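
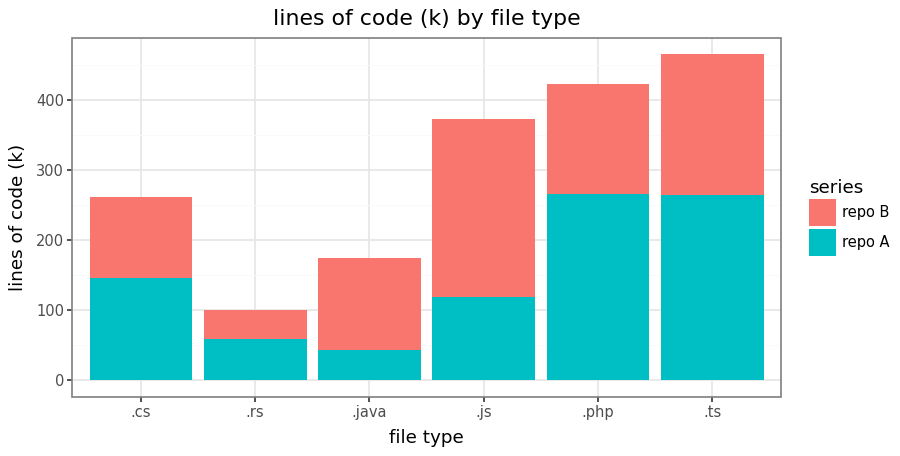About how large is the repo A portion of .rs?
repo A top ≈ 50, bottom ≈ 0; segment ≈ 50.

≈ 50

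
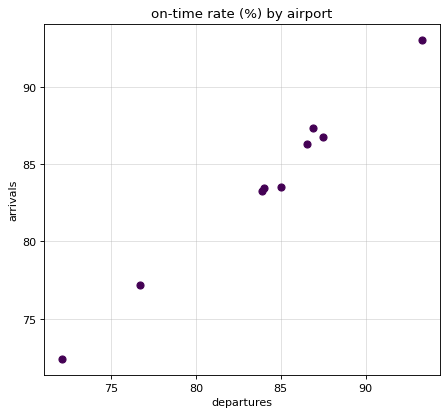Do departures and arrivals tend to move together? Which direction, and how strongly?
positive, strong

Points are positively correlated; strong (|r| ≈ 1.0).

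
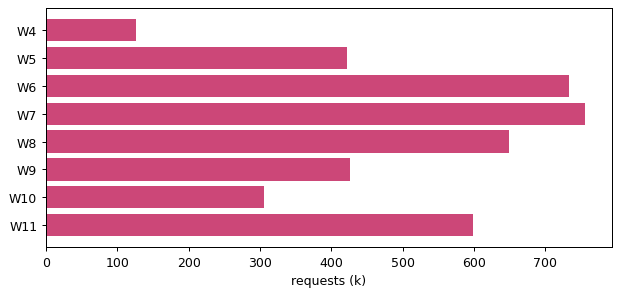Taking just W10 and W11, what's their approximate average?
(300 + 600) / 2 ≈ 450.

≈ 450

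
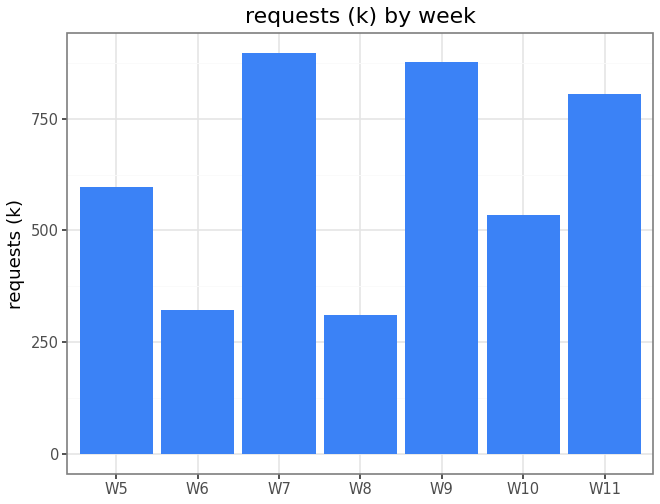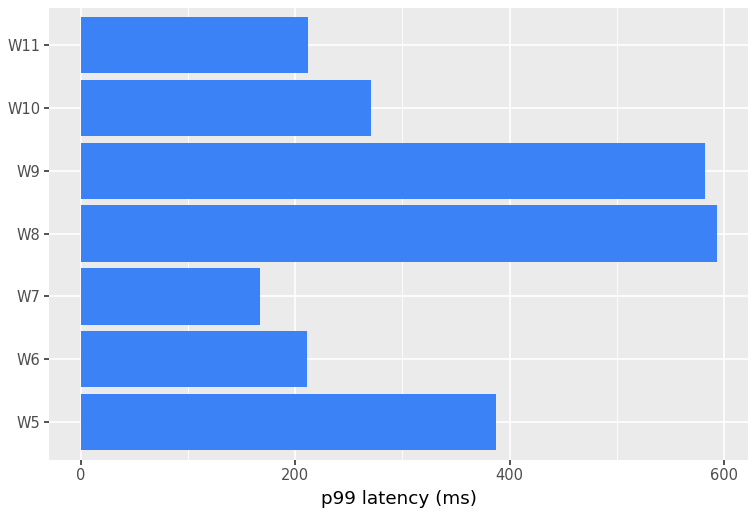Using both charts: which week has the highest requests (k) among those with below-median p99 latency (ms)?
W7

Chart 2 median p99 latency (ms) ≈ 300; below-median weeks: W6, W7, W11. Among those, W7 has the highest requests (k) (≈ 900).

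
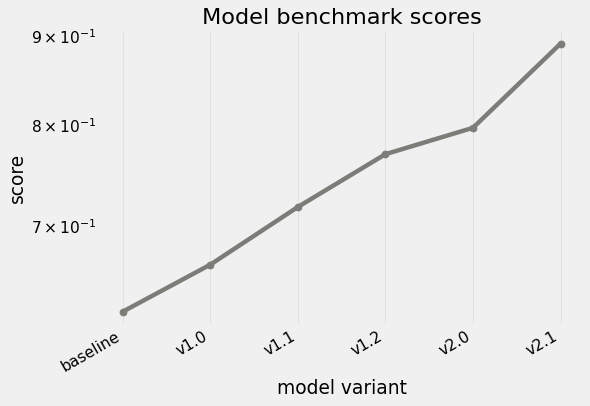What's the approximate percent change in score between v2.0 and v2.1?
≈ +12.5%

v2.0 ≈ 0.80, v2.1 ≈ 0.90; (0.90 − 0.80) / 0.80 ≈ +12.5%.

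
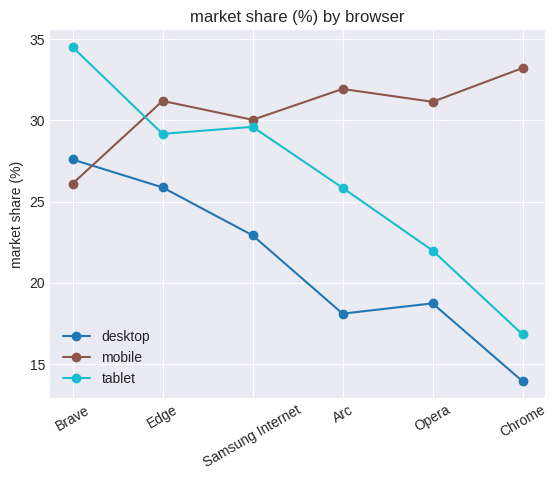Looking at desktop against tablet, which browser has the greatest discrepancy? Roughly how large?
Arc, ≈ 8 %

Arc: desktop ≈ 18, tablet ≈ 26 → gap ≈ 8. Next-largest (Brave) is only ≈ 6.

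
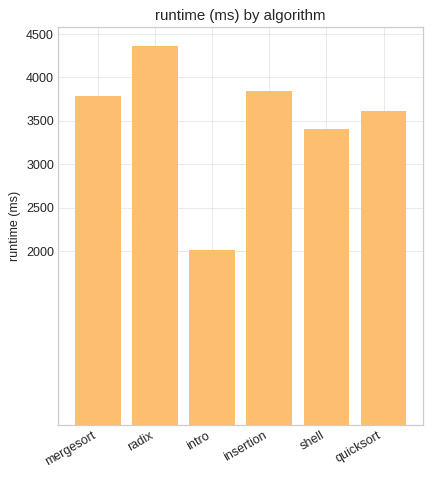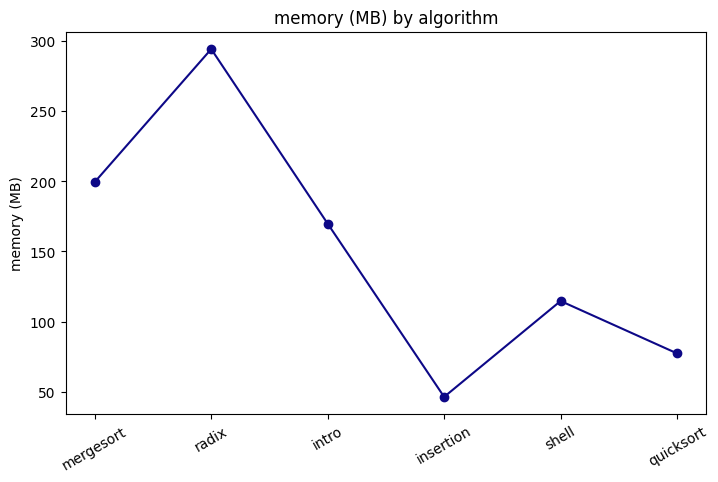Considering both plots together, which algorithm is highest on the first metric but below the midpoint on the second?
Chart 2 median memory (MB) ≈ 150; below-median algorithms: insertion, shell, quicksort. Among those, insertion has the highest runtime (ms) (≈ 4000).

insertion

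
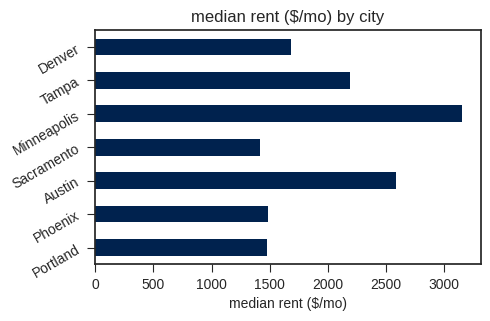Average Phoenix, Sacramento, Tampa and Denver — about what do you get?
≈ 1625

(1500 + 1500 + 2000 + 1500) / 4 ≈ 1625.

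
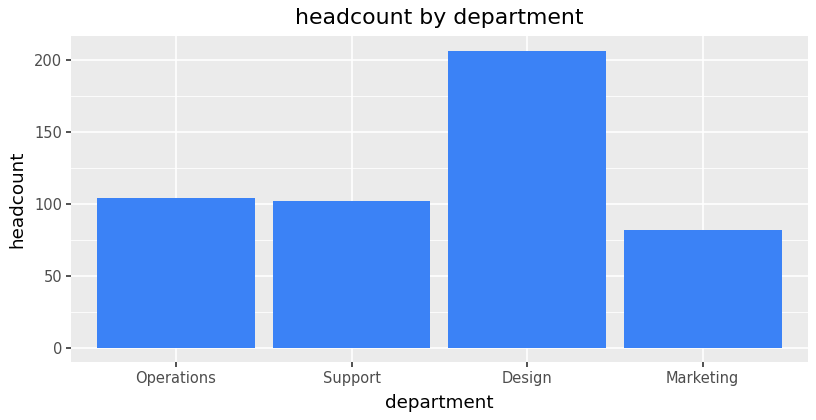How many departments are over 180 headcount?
Above 180: Design.

1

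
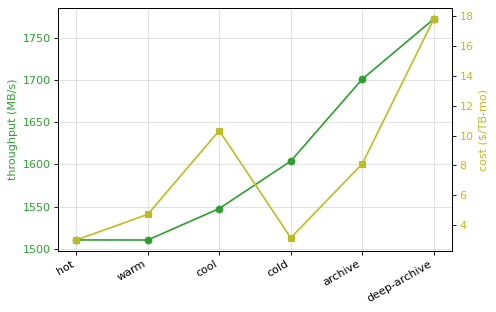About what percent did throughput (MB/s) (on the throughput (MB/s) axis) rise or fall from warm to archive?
warm ≈ 1500, archive ≈ 1700; (1700 − 1500) / 1500 ≈ +13.3%.

≈ +13.3%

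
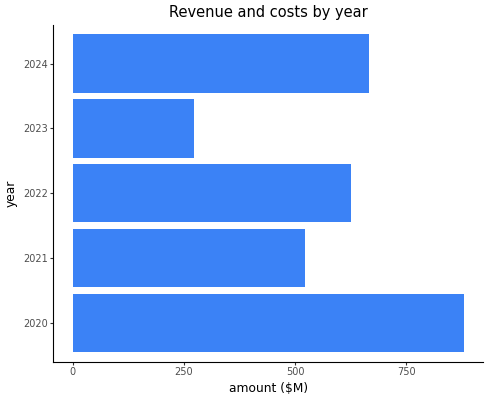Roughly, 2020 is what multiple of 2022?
≈ 1.5×

2020 ≈ 900, 2022 ≈ 600; 900/600 ≈ 1.5.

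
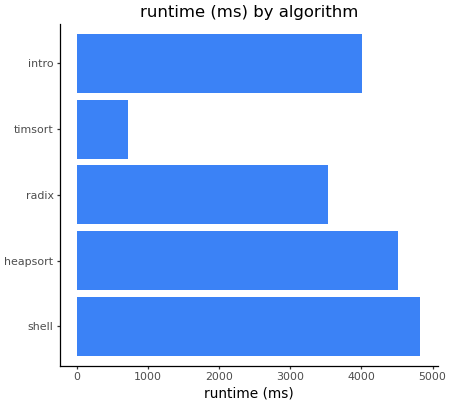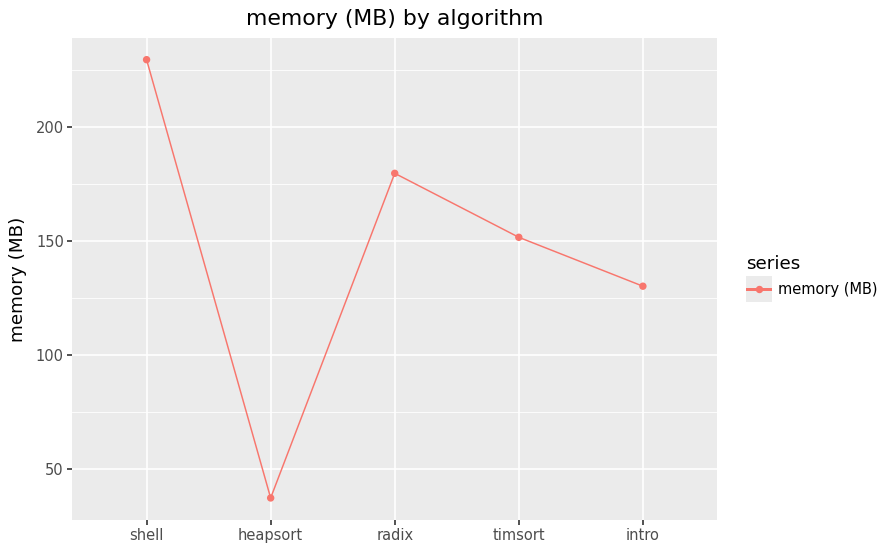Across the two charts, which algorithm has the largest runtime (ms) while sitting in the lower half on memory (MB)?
Chart 2 median memory (MB) ≈ 150; below-median algorithms: heapsort, intro. Among those, heapsort has the highest runtime (ms) (≈ 4500).

heapsort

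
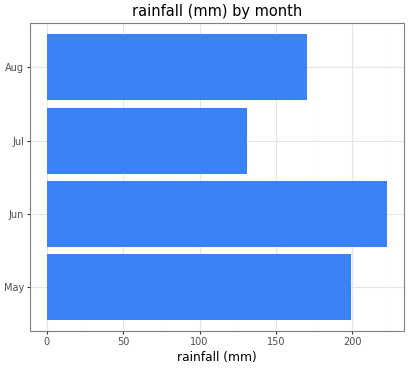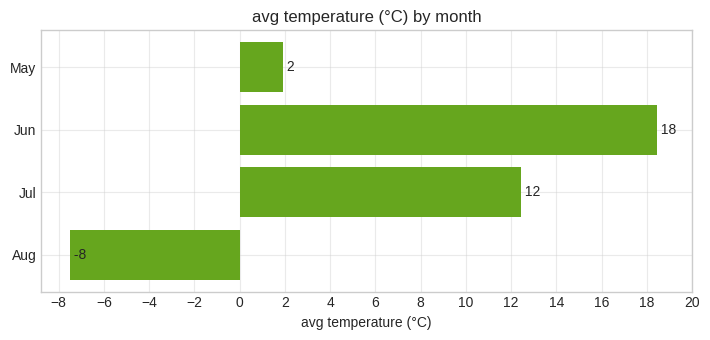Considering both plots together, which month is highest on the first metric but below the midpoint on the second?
May

Chart 2 median avg temperature (°C) ≈ 8; below-median months: May, Aug. Among those, May has the highest rainfall (mm) (≈ 200).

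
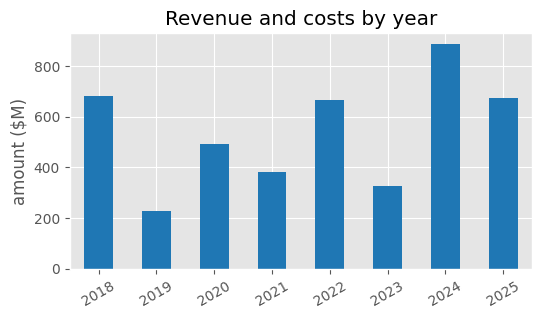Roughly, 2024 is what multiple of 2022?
≈ 1.29×

2024 ≈ 900, 2022 ≈ 700; 900/700 ≈ 1.29.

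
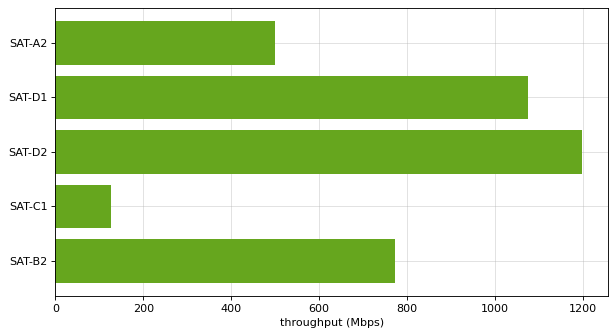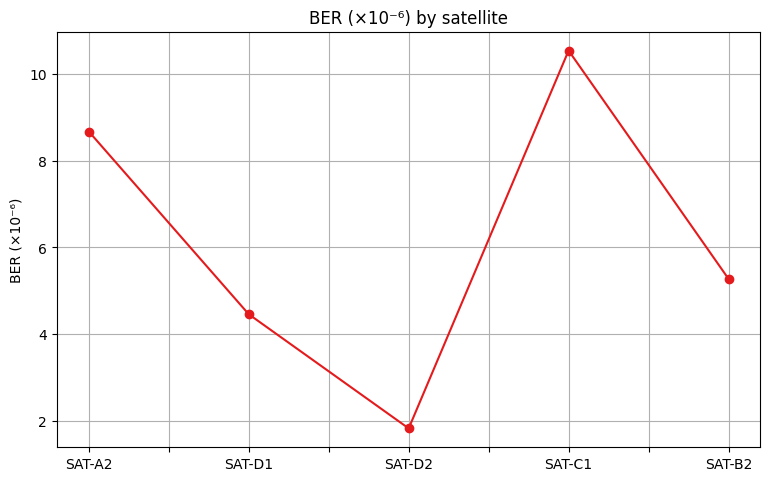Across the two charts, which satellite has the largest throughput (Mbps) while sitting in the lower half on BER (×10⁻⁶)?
Chart 2 median BER (×10⁻⁶) ≈ 5; below-median satellites: SAT-D1, SAT-D2. Among those, SAT-D2 has the highest throughput (Mbps) (≈ 1200).

SAT-D2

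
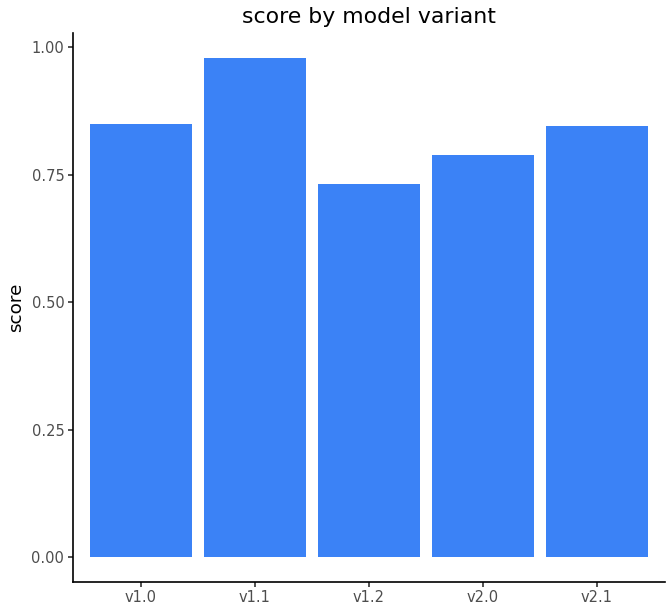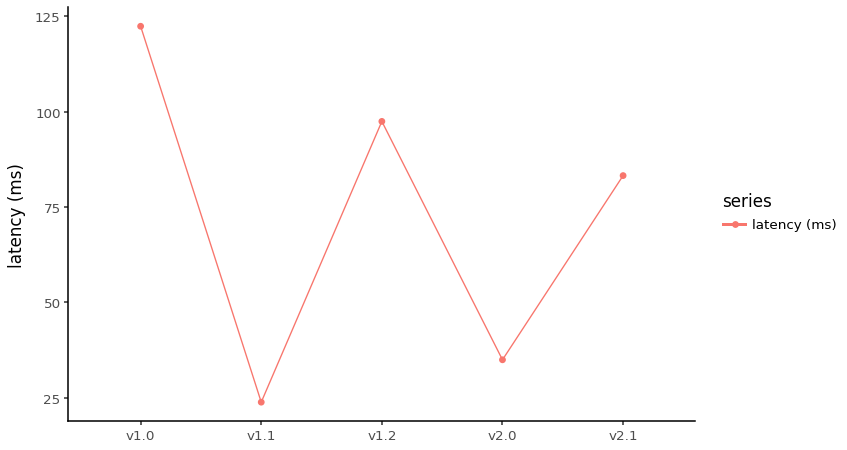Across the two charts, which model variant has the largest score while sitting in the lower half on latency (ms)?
Chart 2 median latency (ms) ≈ 80; below-median model variants: v1.1, v2.0. Among those, v1.1 has the highest score (≈ 1).

v1.1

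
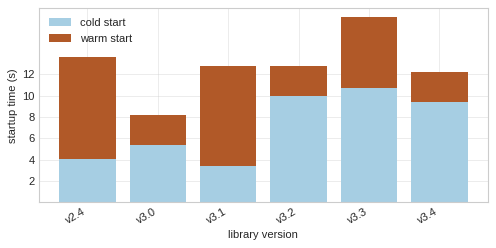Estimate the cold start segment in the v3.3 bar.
cold start top ≈ 10, bottom ≈ 0; segment ≈ 10.

≈ 10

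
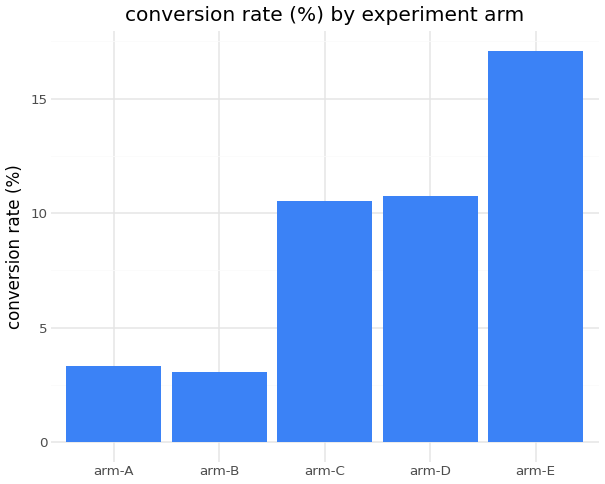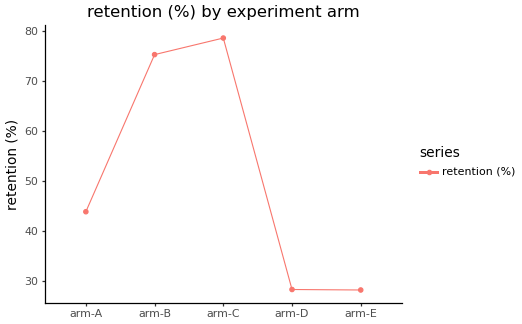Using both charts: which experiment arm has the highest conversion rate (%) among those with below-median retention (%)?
Chart 2 median retention (%) ≈ 40; below-median experiment arms: arm-D, arm-E. Among those, arm-E has the highest conversion rate (%) (≈ 18).

arm-E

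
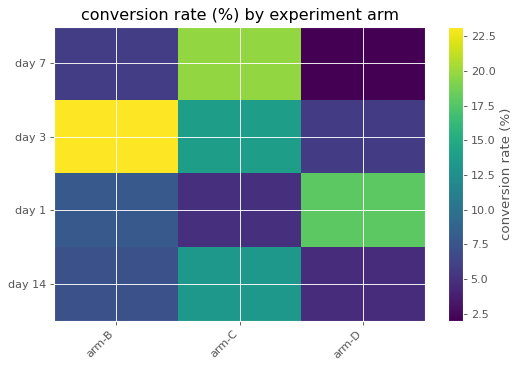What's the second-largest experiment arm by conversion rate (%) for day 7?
arm-B

Top 3 for day 7: arm-C ≈ 20, arm-B ≈ 6, arm-D ≈ 2.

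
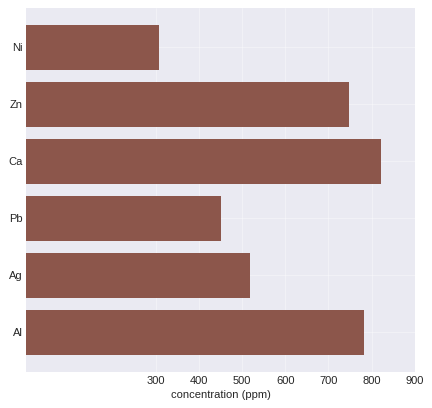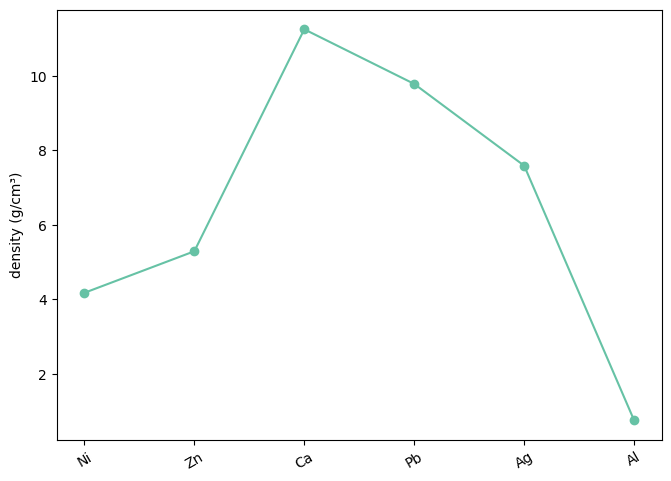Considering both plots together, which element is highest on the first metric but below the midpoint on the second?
Chart 2 median density (g/cm³) ≈ 6; below-median elements: Ni, Zn, Al. Among those, Al has the highest concentration (ppm) (≈ 800).

Al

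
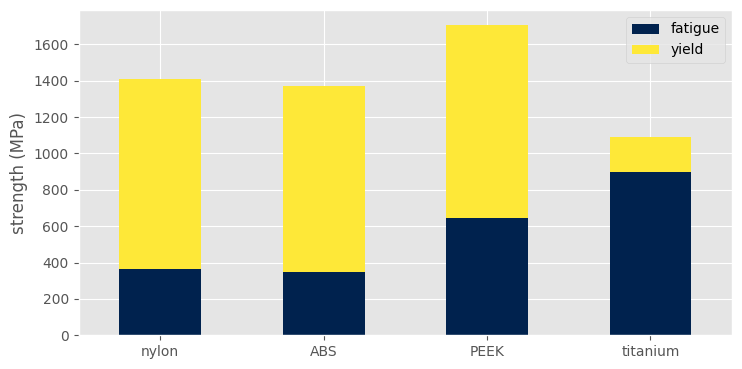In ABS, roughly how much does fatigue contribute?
≈ 400

fatigue top ≈ 400, bottom ≈ 0; segment ≈ 400.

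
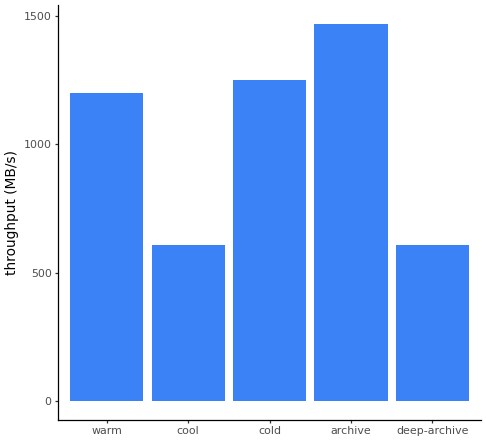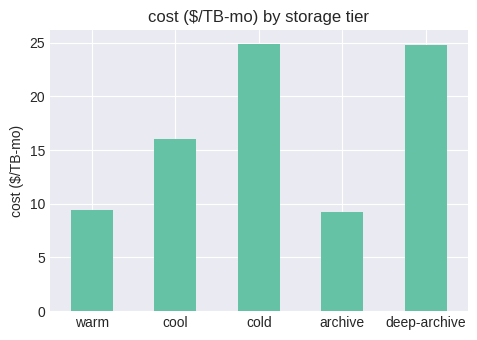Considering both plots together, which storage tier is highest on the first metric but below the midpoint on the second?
Chart 2 median cost ($/TB-mo) ≈ 15; below-median storage tiers: warm, archive. Among those, archive has the highest throughput (MB/s) (≈ 1400).

archive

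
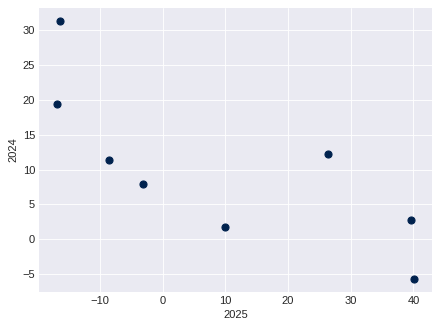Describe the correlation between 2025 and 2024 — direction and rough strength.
Points are negatively correlated; strong (|r| ≈ 0.8).

negative, strong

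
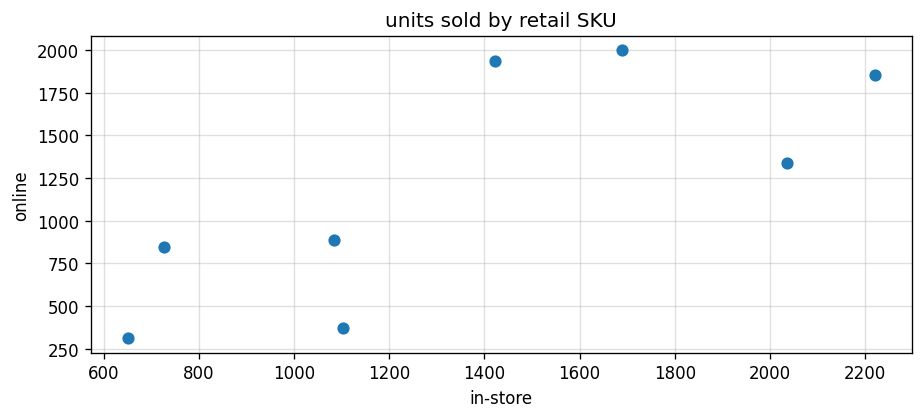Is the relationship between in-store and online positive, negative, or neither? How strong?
Points are positively correlated; strong (|r| ≈ 0.8).

positive, strong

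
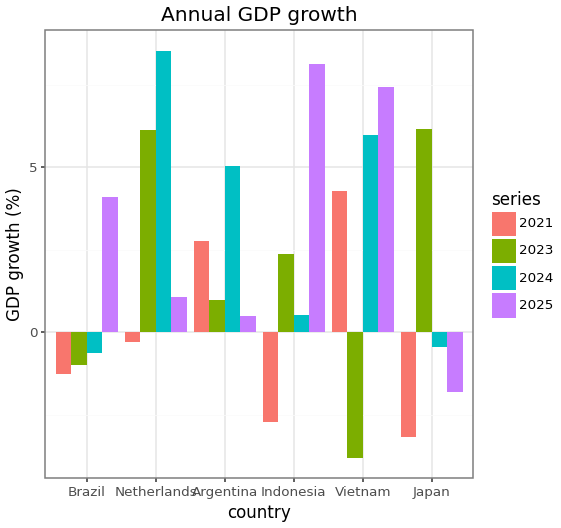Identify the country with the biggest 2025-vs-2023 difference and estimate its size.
Vietnam, ≈ 12 %

Vietnam: 2025 ≈ 8, 2023 ≈ -4 → gap ≈ 12. Next-largest (Japan) is only ≈ 8.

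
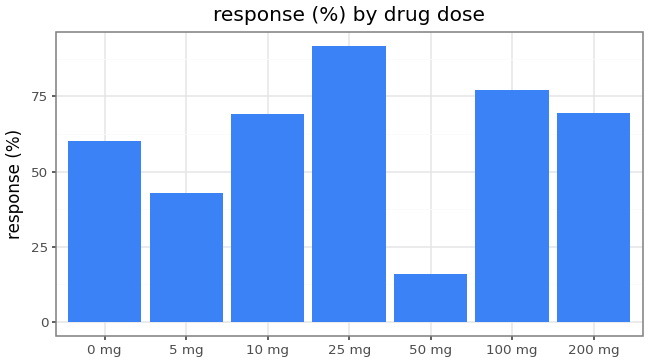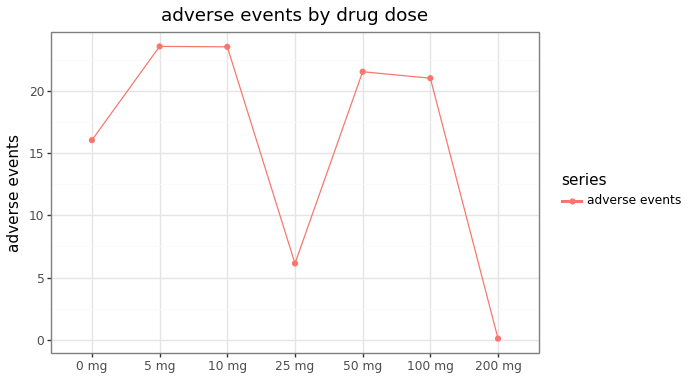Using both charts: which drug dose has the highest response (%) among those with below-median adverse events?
25 mg

Chart 2 median adverse events ≈ 20; below-median drug doses: 0 mg, 25 mg, 200 mg. Among those, 25 mg has the highest response (%) (≈ 90).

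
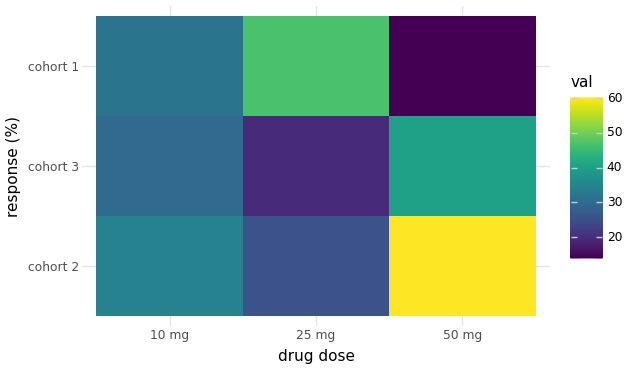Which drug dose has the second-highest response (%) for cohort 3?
10 mg

Top 3 for cohort 3: 50 mg ≈ 40, 10 mg ≈ 30, 25 mg ≈ 20.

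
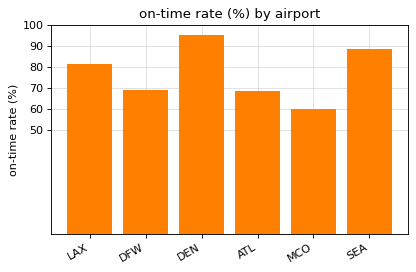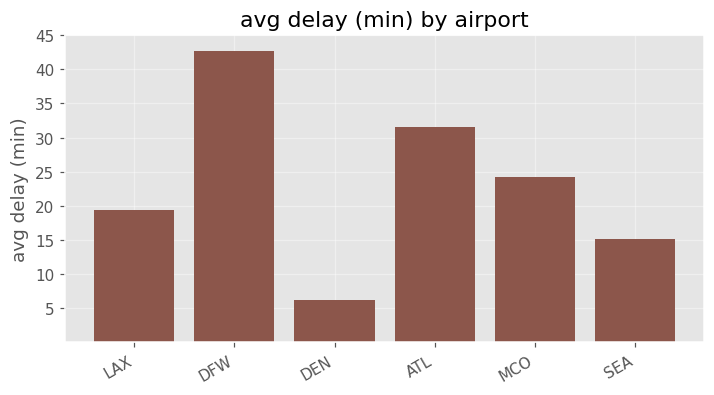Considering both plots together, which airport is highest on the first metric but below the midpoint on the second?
Chart 2 median avg delay (min) ≈ 20; below-median airports: LAX, DEN, SEA. Among those, DEN has the highest on-time rate (%) (≈ 100).

DEN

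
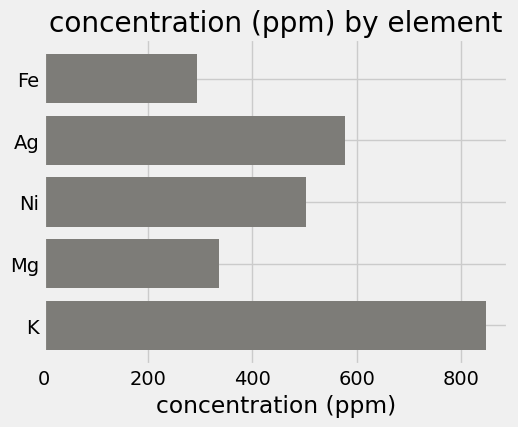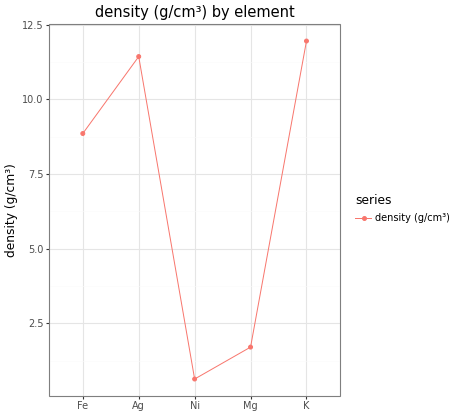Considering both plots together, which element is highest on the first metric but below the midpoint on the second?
Ni

Chart 2 median density (g/cm³) ≈ 8; below-median elements: Ni, Mg. Among those, Ni has the highest concentration (ppm) (≈ 500).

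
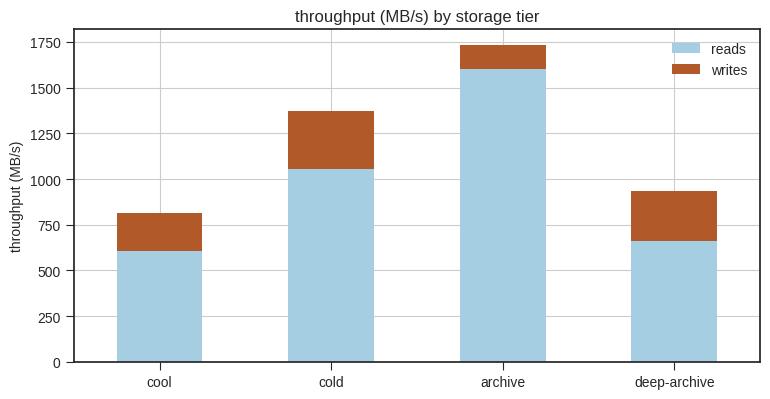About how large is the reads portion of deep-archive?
≈ 600

reads top ≈ 600, bottom ≈ 0; segment ≈ 600.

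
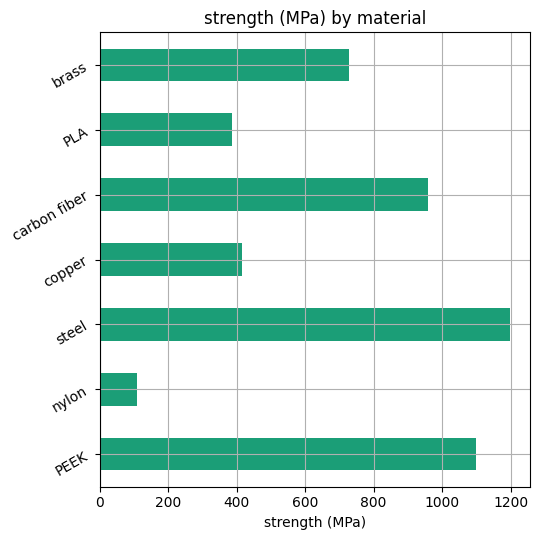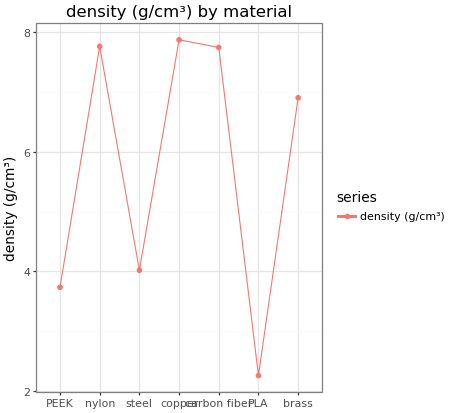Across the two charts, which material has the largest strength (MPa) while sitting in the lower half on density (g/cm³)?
Chart 2 median density (g/cm³) ≈ 7; below-median materials: PEEK, steel, PLA. Among those, steel has the highest strength (MPa) (≈ 1200).

steel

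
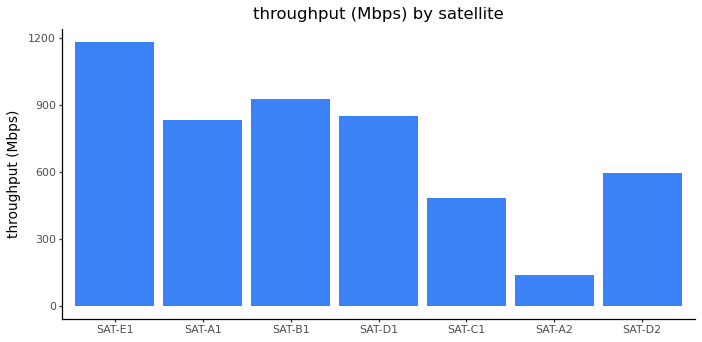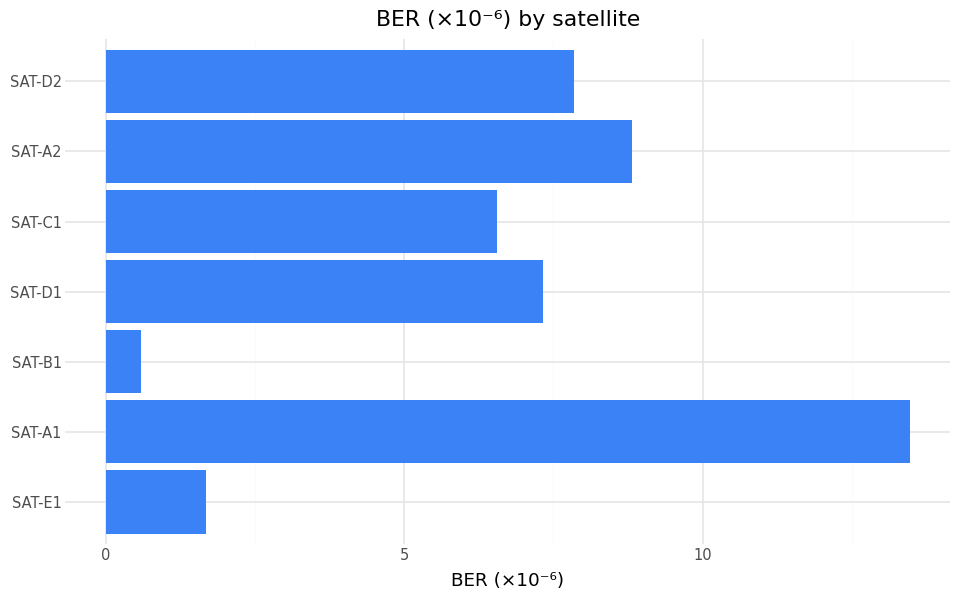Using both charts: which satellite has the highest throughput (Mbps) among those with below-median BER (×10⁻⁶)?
SAT-E1

Chart 2 median BER (×10⁻⁶) ≈ 8; below-median satellites: SAT-E1, SAT-B1, SAT-C1. Among those, SAT-E1 has the highest throughput (Mbps) (≈ 1200).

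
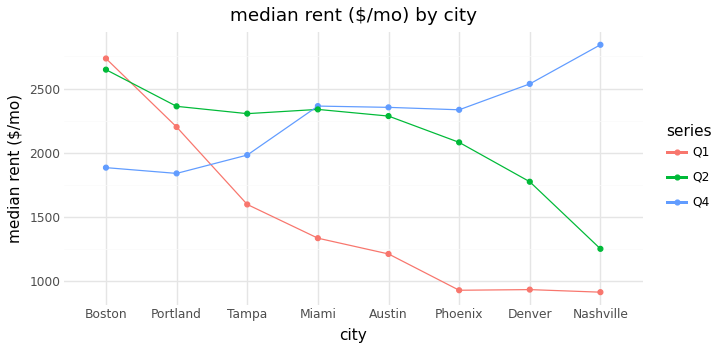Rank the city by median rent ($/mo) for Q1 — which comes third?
Top 4 for Q1: Boston ≈ 2800, Portland ≈ 2200, Tampa ≈ 1600, Miami ≈ 1400.

Tampa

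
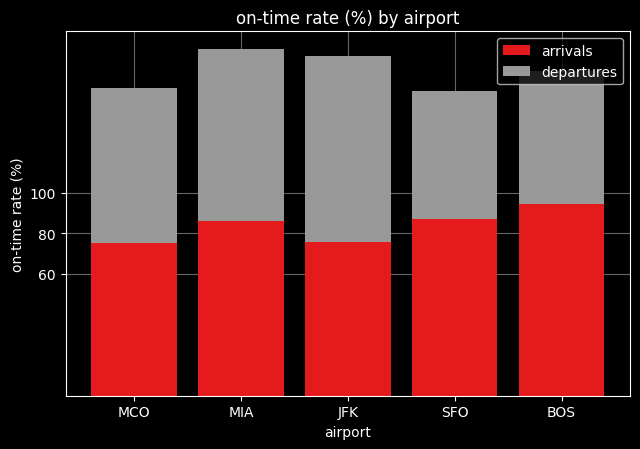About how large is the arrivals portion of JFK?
arrivals top ≈ 80, bottom ≈ 0; segment ≈ 80.

≈ 80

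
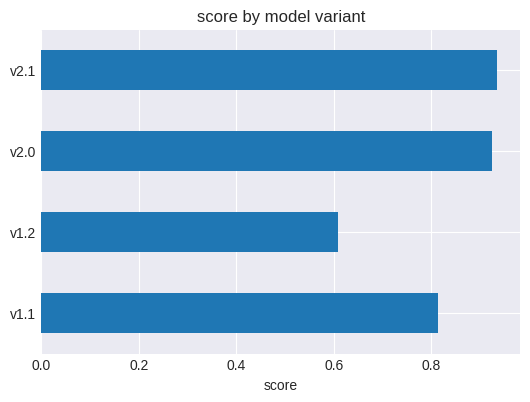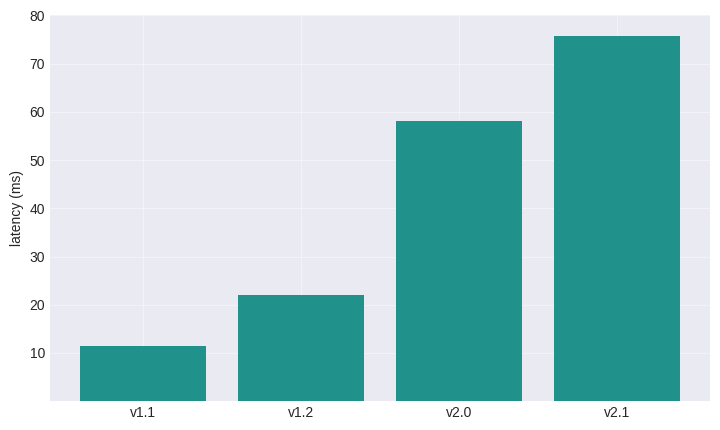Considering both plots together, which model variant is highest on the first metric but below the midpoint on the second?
Chart 2 median latency (ms) ≈ 40; below-median model variants: v1.1, v1.2. Among those, v1.1 has the highest score (≈ 0.8).

v1.1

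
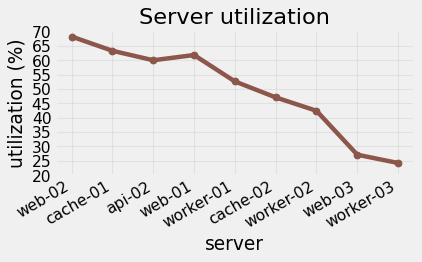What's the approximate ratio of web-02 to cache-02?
web-02 ≈ 70, cache-02 ≈ 45; 70/45 ≈ 1.56.

≈ 1.56×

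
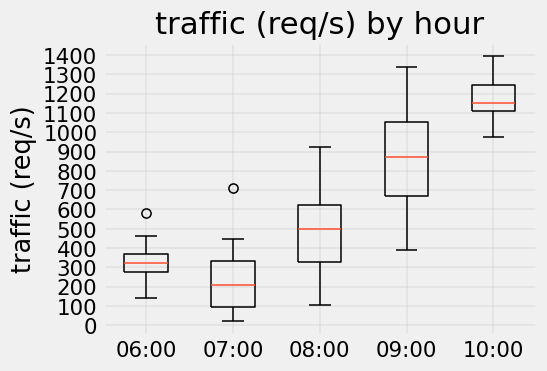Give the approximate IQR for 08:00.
Q3 ≈ 600, Q1 ≈ 300; IQR ≈ 300.

≈ 300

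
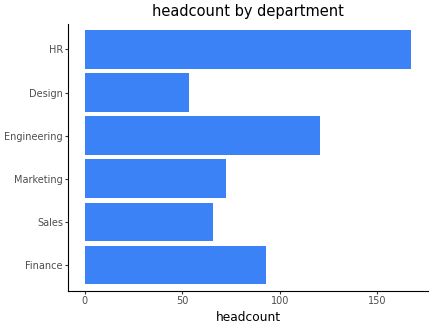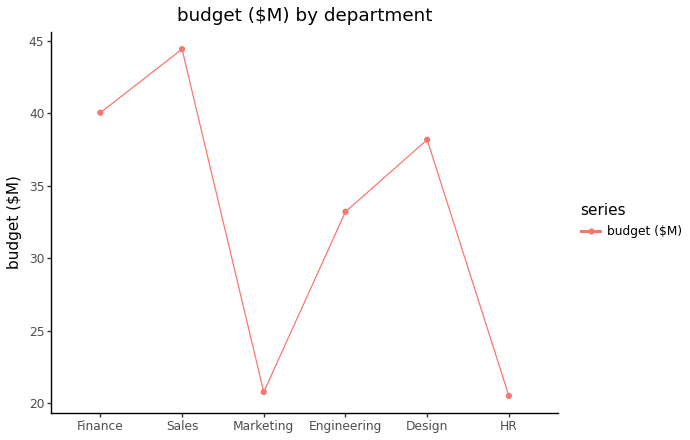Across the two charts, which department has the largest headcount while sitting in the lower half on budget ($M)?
HR

Chart 2 median budget ($M) ≈ 35; below-median departments: Marketing, Engineering, HR. Among those, HR has the highest headcount (≈ 160).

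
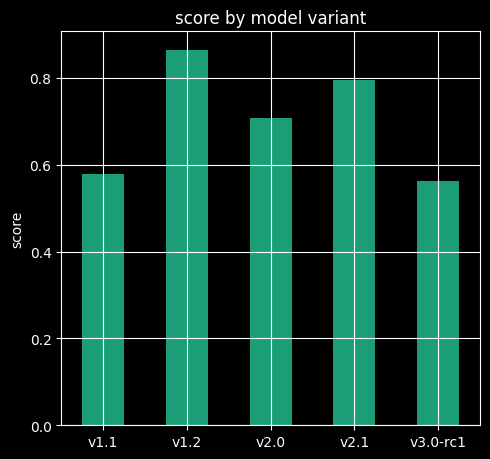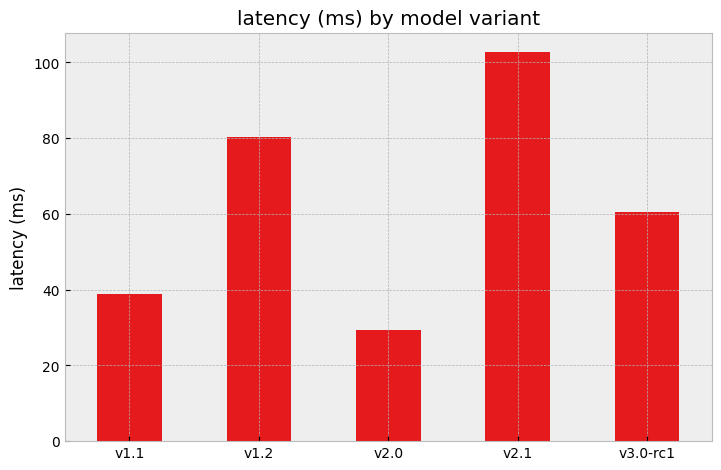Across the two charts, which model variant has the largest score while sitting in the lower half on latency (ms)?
Chart 2 median latency (ms) ≈ 60; below-median model variants: v1.1, v2.0. Among those, v2.0 has the highest score (≈ 0.7).

v2.0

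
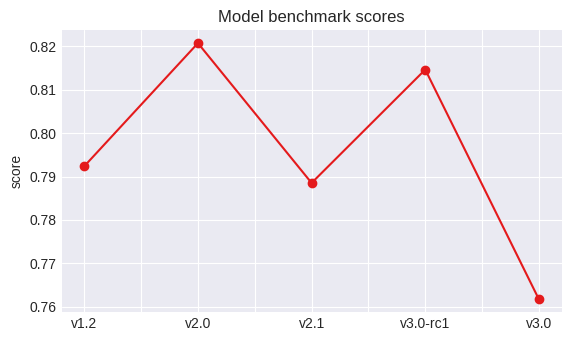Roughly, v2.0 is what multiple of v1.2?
≈ 1.04×

v2.0 ≈ 0.82, v1.2 ≈ 0.79; 0.82/0.79 ≈ 1.04.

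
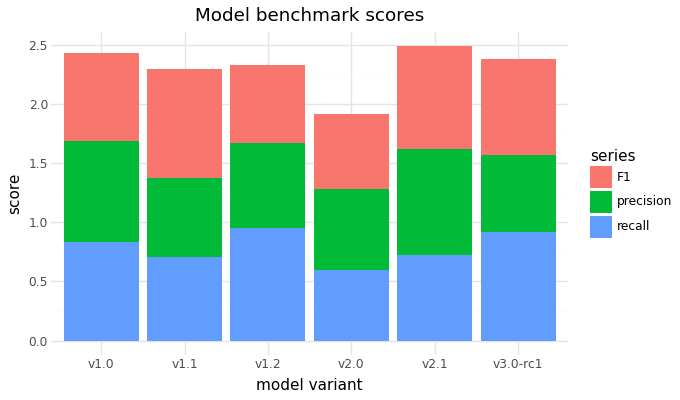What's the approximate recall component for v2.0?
≈ 0.5

recall top ≈ 0.5, bottom ≈ 0.0; segment ≈ 0.5.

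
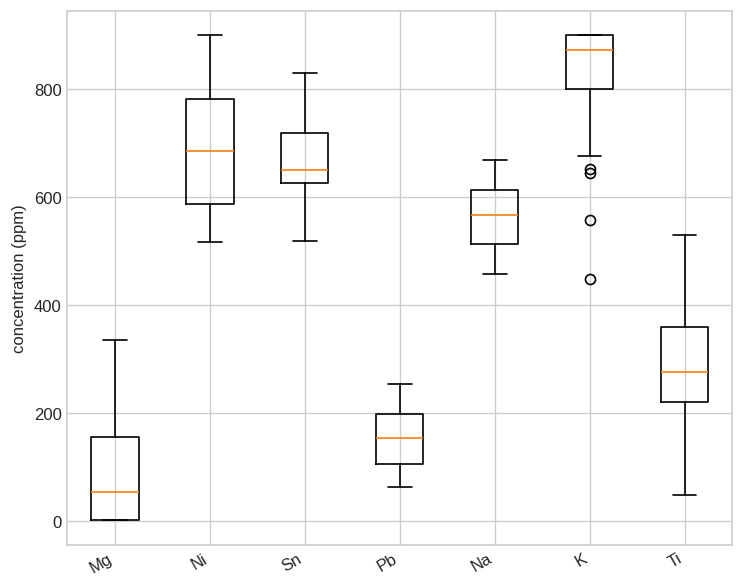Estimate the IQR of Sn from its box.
Q3 ≈ 700, Q1 ≈ 600; IQR ≈ 100.

≈ 100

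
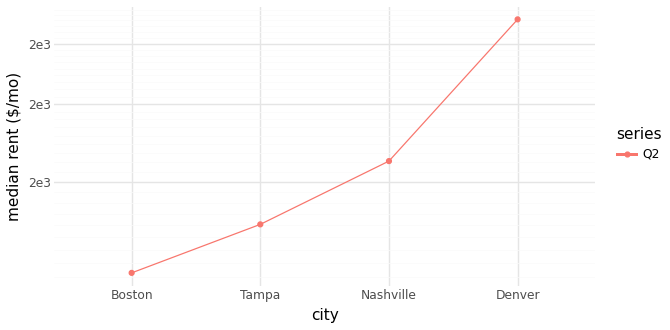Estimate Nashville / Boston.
≈ 1.6×

Nashville ≈ 1600, Boston ≈ 1000; 1600/1000 ≈ 1.6.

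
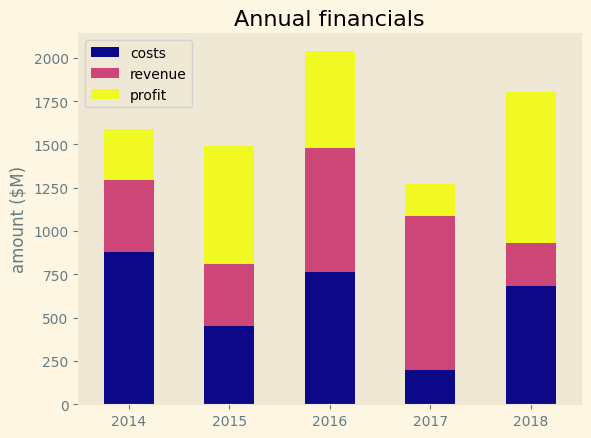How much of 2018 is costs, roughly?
≈ 600

costs top ≈ 600, bottom ≈ 0; segment ≈ 600.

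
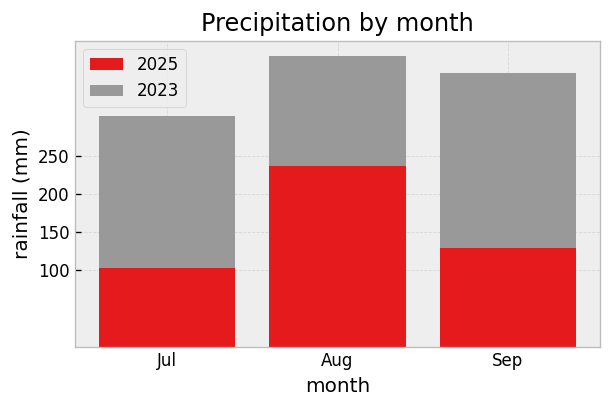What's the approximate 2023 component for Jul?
≈ 200

2023 top ≈ 300, bottom ≈ 100; segment ≈ 200.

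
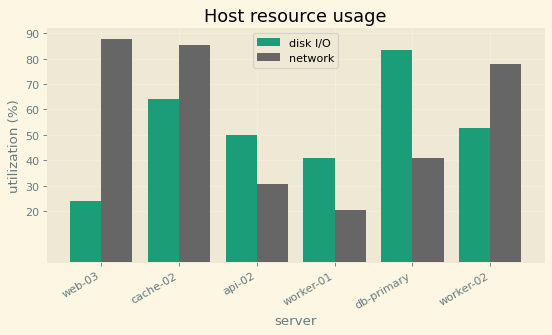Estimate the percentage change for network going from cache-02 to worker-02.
cache-02 ≈ 90, worker-02 ≈ 80; (80 − 90) / 90 ≈ -11.1%.

≈ -11.1%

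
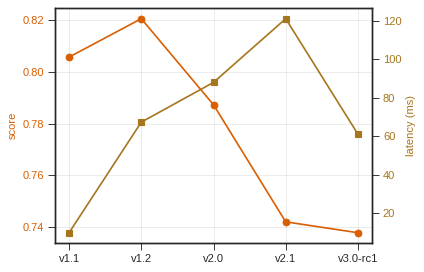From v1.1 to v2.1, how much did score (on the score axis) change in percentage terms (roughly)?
≈ -8.6%

v1.1 ≈ 0.81, v2.1 ≈ 0.74; (0.74 − 0.81) / 0.81 ≈ -8.6%.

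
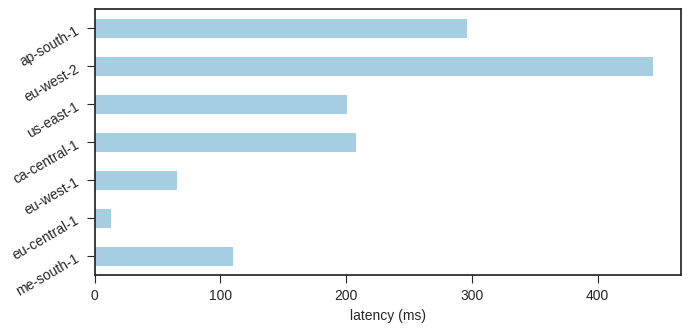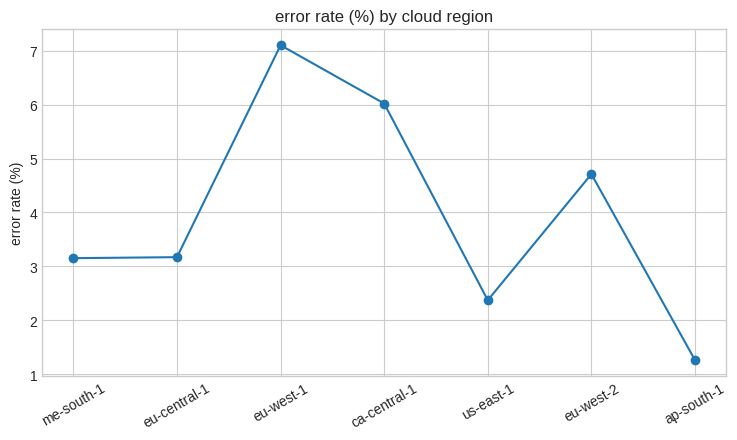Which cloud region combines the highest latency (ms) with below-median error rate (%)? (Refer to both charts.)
Chart 2 median error rate (%) ≈ 3; below-median cloud regions: me-south-1, us-east-1, ap-south-1. Among those, ap-south-1 has the highest latency (ms) (≈ 300).

ap-south-1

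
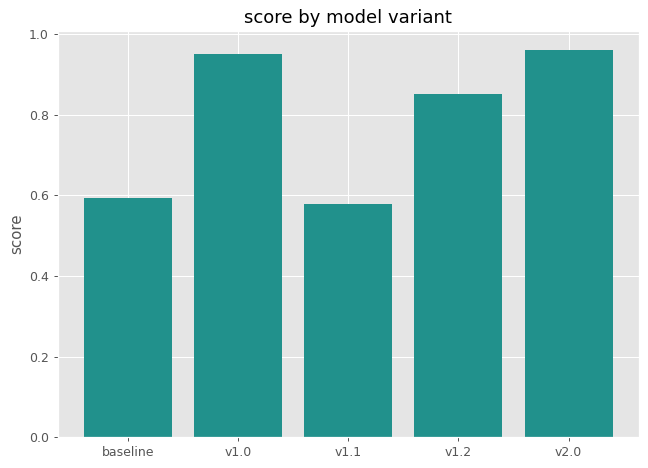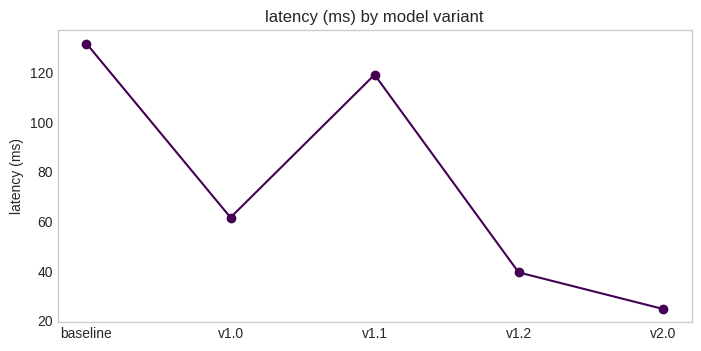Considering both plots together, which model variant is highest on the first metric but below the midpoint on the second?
v2.0

Chart 2 median latency (ms) ≈ 60; below-median model variants: v1.2, v2.0. Among those, v2.0 has the highest score (≈ 1).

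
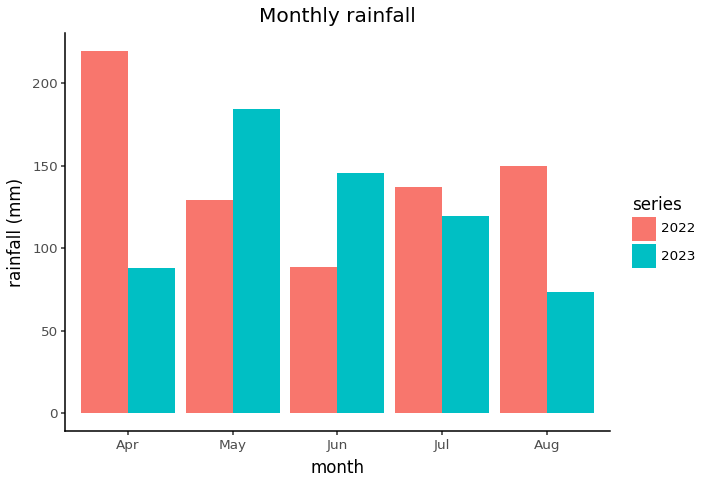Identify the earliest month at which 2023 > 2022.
Apr: 2023 ≈ 80 vs 2022 ≈ 220 (not yet); May: 2023 ≈ 180 vs 2022 ≈ 120 (first crossover).

May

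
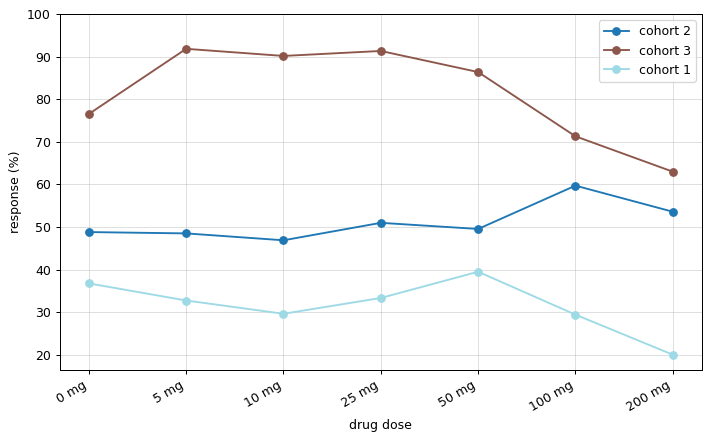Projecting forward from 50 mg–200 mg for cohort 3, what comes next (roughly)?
≈ 45

Last three: 90, 70, 60 → slope ≈ -15/step → next ≈ 45.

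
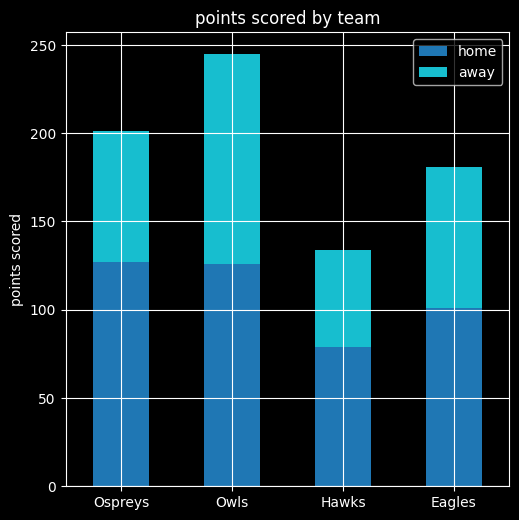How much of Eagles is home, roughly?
home top ≈ 100, bottom ≈ 0; segment ≈ 100.

≈ 100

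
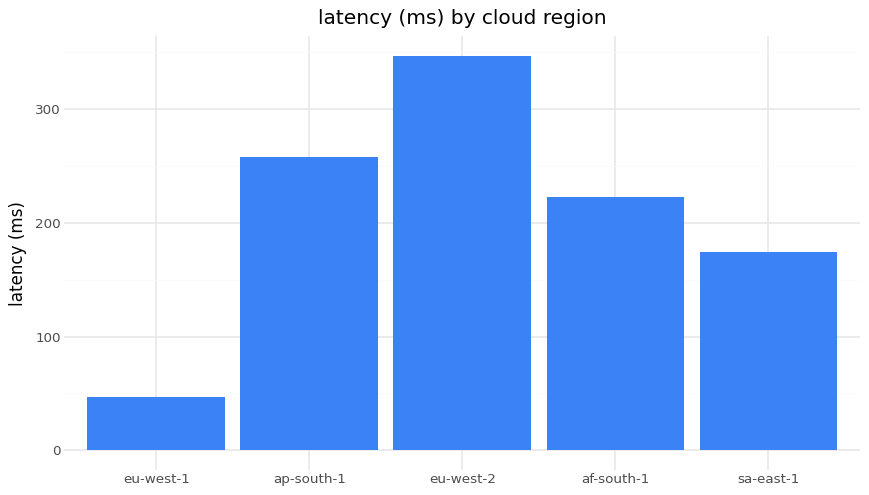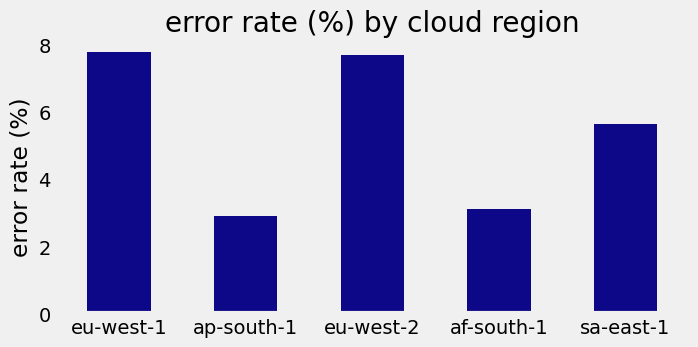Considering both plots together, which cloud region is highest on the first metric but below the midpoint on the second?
Chart 2 median error rate (%) ≈ 6; below-median cloud regions: ap-south-1, af-south-1. Among those, ap-south-1 has the highest latency (ms) (≈ 250).

ap-south-1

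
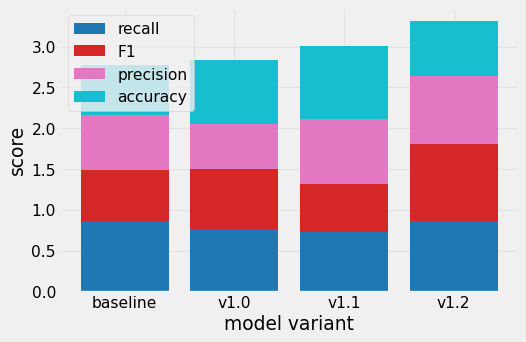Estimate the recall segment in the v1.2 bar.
≈ 1.0

recall top ≈ 1.0, bottom ≈ 0.0; segment ≈ 1.0.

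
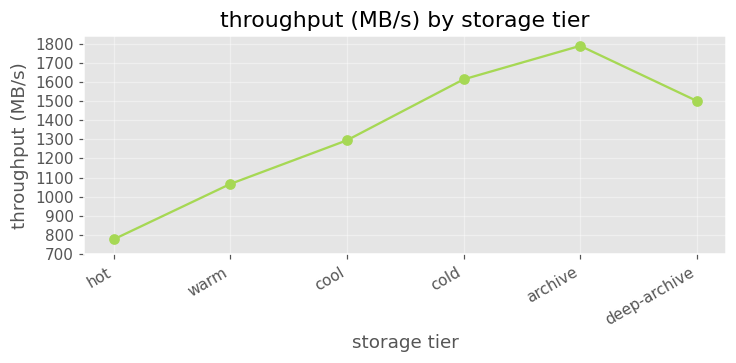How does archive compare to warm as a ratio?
≈ 1.64×

archive ≈ 1800, warm ≈ 1100; 1800/1100 ≈ 1.64.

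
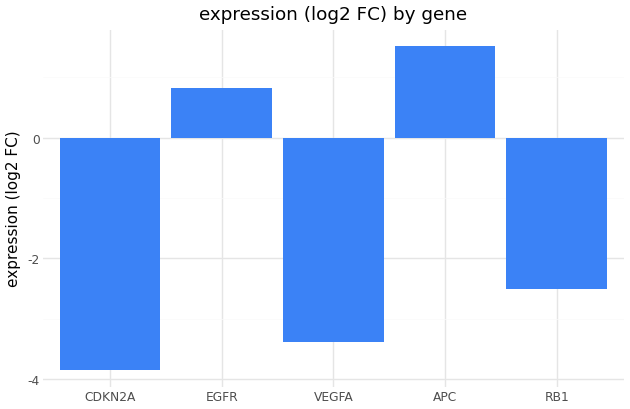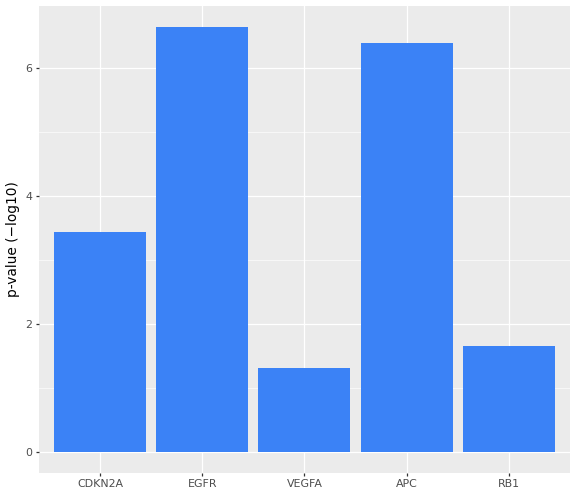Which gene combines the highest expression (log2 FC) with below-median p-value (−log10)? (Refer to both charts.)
RB1

Chart 2 median p-value (−log10) ≈ 3; below-median genes: VEGFA, RB1. Among those, RB1 has the highest expression (log2 FC) (≈ -2.6).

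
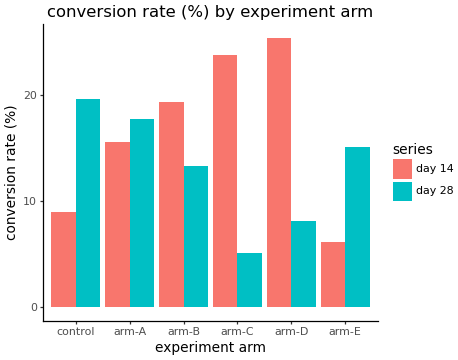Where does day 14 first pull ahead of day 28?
arm-A: day 14 ≈ 15 vs day 28 ≈ 20 (not yet); arm-B: day 14 ≈ 20 vs day 28 ≈ 15 (first crossover).

arm-B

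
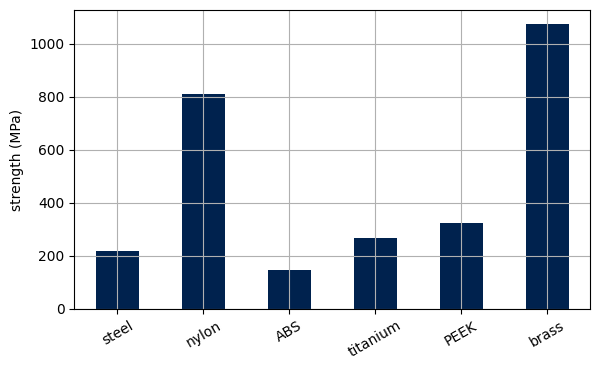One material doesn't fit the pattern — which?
brass ≈ 1100; the rest sit between ≈ 100 and ≈ 800.

brass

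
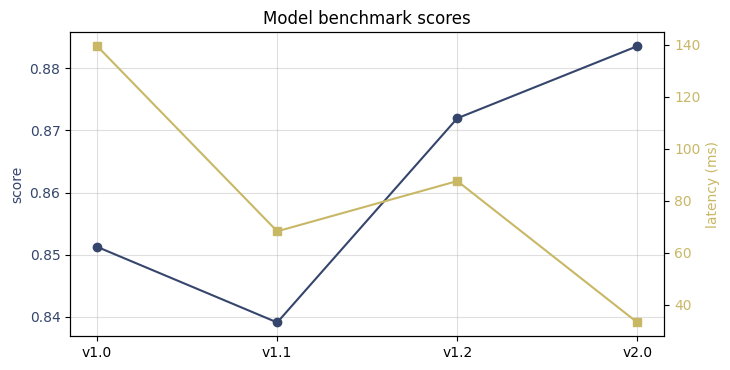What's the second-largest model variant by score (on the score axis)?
v1.2

Top 3 (on the score axis): v2.0 ≈ 0.88, v1.2 ≈ 0.87, v1.0 ≈ 0.85.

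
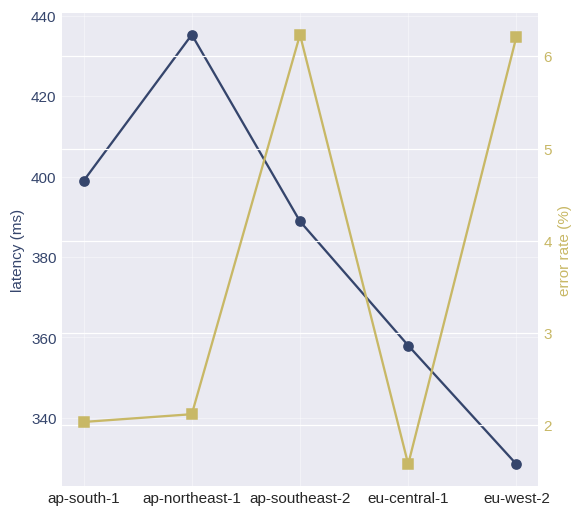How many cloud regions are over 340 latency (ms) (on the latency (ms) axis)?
Above 340: ap-south-1, ap-northeast-1, ap-southeast-2, eu-central-1.

4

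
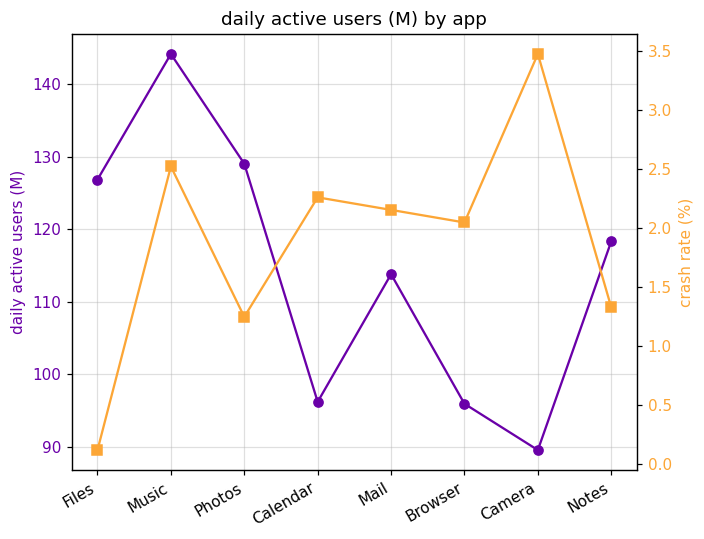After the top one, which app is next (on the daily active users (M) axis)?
Top 3 (on the daily active users (M) axis): Music ≈ 145, Photos ≈ 130, Files ≈ 125.

Photos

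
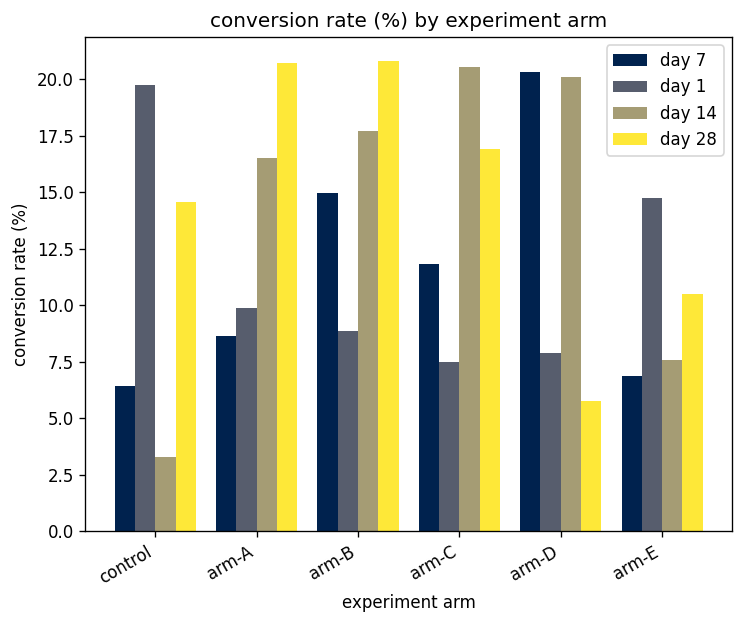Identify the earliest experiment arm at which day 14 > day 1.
arm-A

control: day 14 ≈ 4 vs day 1 ≈ 20 (not yet); arm-A: day 14 ≈ 16 vs day 1 ≈ 10 (first crossover).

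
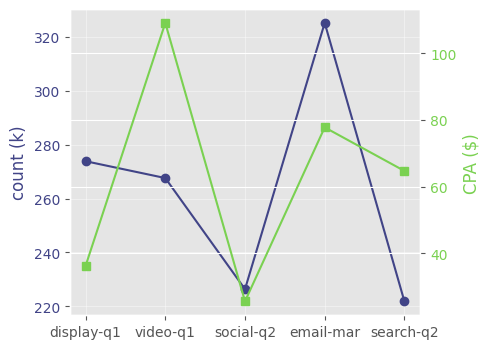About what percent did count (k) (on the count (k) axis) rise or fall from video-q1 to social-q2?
≈ -14.8%

video-q1 ≈ 270, social-q2 ≈ 230; (230 − 270) / 270 ≈ -14.8%.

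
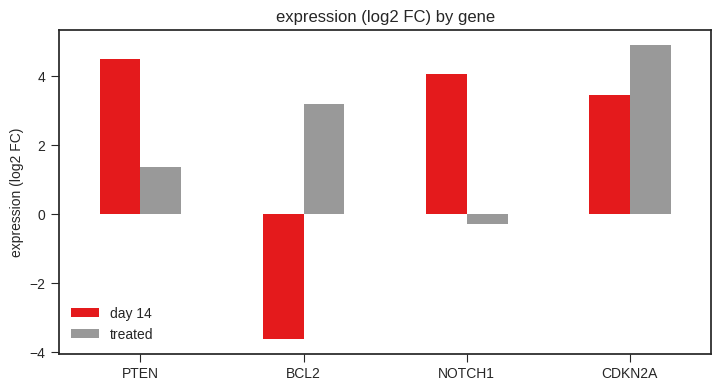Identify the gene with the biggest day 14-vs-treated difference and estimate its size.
BCL2: day 14 ≈ -4, treated ≈ 3 → gap ≈ 7. Next-largest (NOTCH1) is only ≈ 4.

BCL2, ≈ 7 log2 FC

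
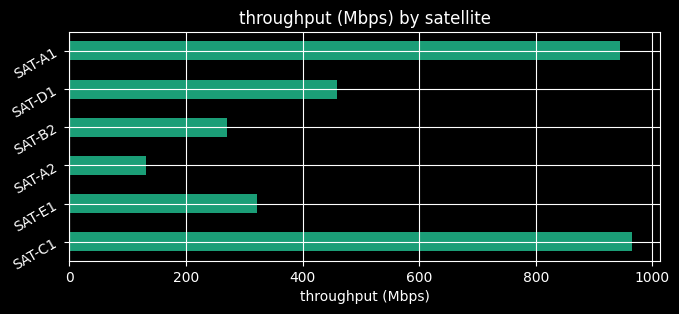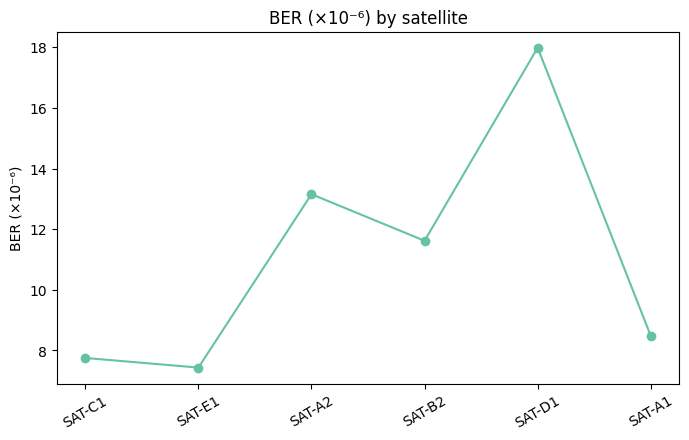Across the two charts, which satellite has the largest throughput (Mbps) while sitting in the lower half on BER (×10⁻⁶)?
SAT-C1

Chart 2 median BER (×10⁻⁶) ≈ 10; below-median satellites: SAT-C1, SAT-E1, SAT-A1. Among those, SAT-C1 has the highest throughput (Mbps) (≈ 1000).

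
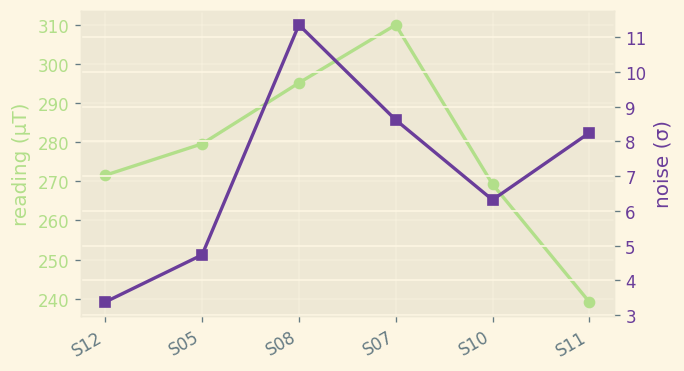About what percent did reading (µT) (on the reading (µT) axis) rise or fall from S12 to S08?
≈ +11.1%

S12 ≈ 270, S08 ≈ 300; (300 − 270) / 270 ≈ +11.1%.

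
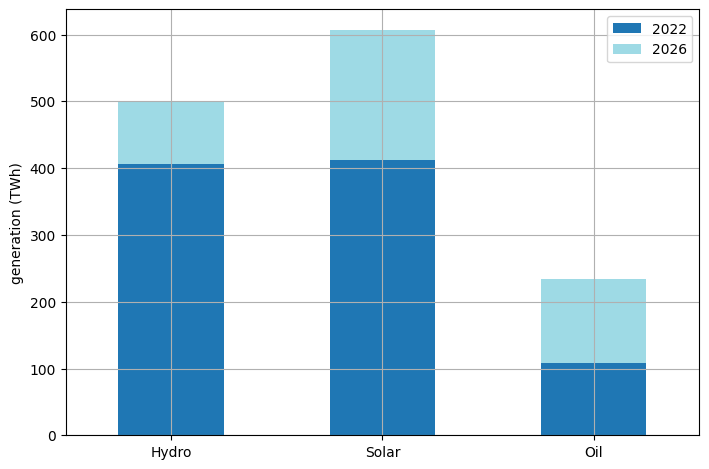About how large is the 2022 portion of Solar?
2022 top ≈ 400, bottom ≈ 0; segment ≈ 400.

≈ 400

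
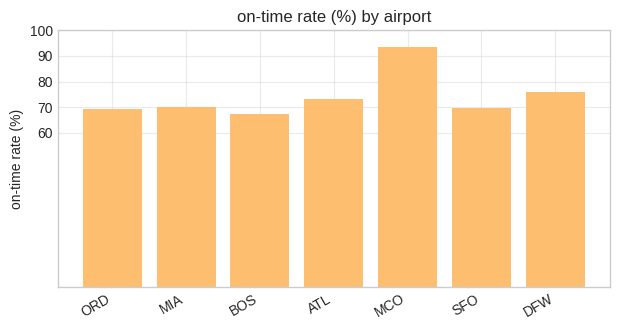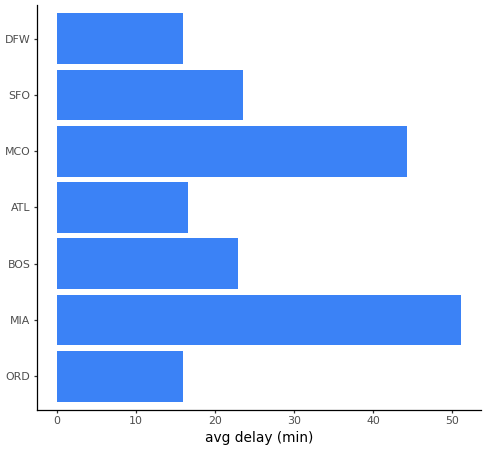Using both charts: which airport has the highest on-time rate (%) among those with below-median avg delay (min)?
Chart 2 median avg delay (min) ≈ 25; below-median airports: ORD, ATL, DFW. Among those, DFW has the highest on-time rate (%) (≈ 80).

DFW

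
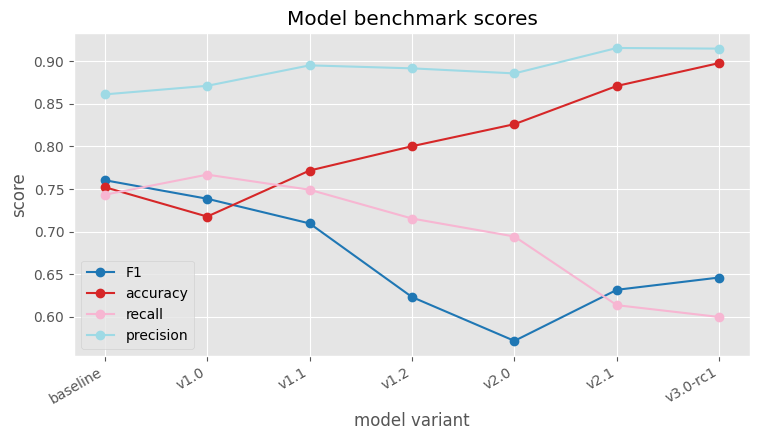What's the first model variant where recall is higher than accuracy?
v1.0

baseline: recall ≈ 0.75 vs accuracy ≈ 0.75 (not yet); v1.0: recall ≈ 0.75 vs accuracy ≈ 0.70 (first crossover).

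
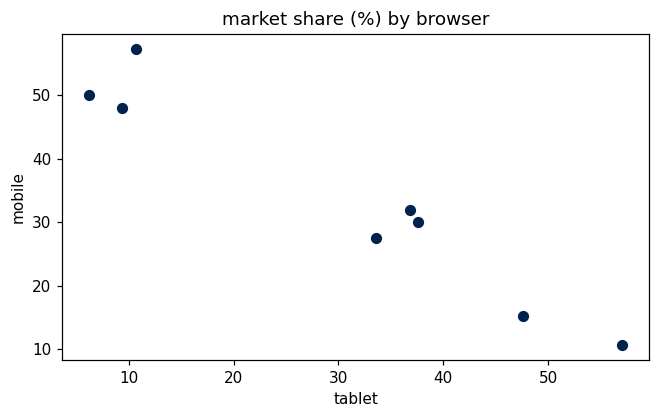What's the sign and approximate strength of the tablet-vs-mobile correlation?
Points are negatively correlated; strong (|r| ≈ 1.0).

negative, strong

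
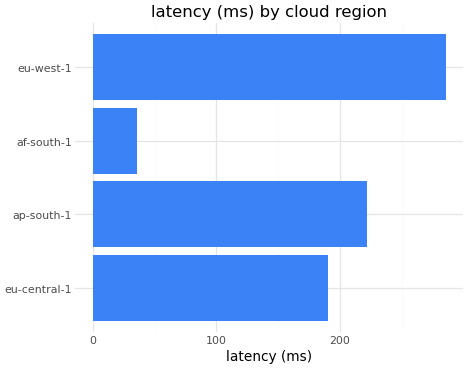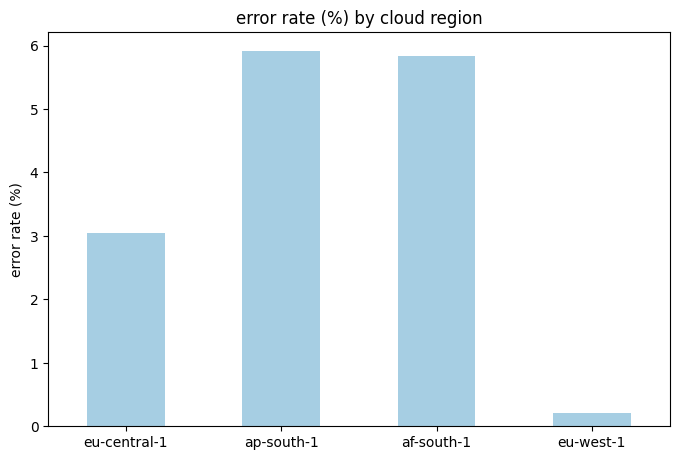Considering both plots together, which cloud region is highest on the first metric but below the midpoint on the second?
eu-west-1

Chart 2 median error rate (%) ≈ 4; below-median cloud regions: eu-central-1, eu-west-1. Among those, eu-west-1 has the highest latency (ms) (≈ 300).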